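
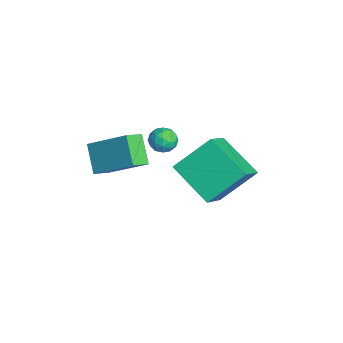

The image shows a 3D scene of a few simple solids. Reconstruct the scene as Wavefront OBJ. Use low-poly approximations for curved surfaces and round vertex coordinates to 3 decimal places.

v -2.033 -3.526 2.15
v -1.587 -4.239 2.592
v -3.072 -3.567 3.131
v -2.626 -4.28 3.573
v -0.994 -2.16 3.307
v -0.548 -2.873 3.749
v -2.033 -2.201 4.288
v -1.587 -2.914 4.73
v -2.167 -1.044 3.308
v -1.871 -0.774 3.795
v -2.129 -1.946 3.785
v -1.833 -1.676 4.272
v -2.438 -1.541 4.157
v -2.462 -0.984 3.863
v -1.538 -1.736 3.717
v -1.562 -1.179 3.423
v -1.482 -1.202 4.048
v -2.038 -1.081 4.32
v -1.962 -1.639 3.26
v -2.518 -1.518 3.532
v -2.022 -0.83 3.51
v -1.978 -1.89 4.07
v -2.334 -1.811 4.003
v -2.159 -1.652 4.289
v -2.37 -0.953 3.55
v -2.195 -0.795 3.836
v -2.529 -1.245 4.049
v -1.805 -1.925 3.744
v -1.63 -1.767 4.03
v -1.841 -1.068 3.291
v -1.666 -0.909 3.577
v -1.471 -1.475 3.531
v -1.619 -0.923 3.945
v -1.597 -1.453 4.225
v -1.424 -1.488 3.899
v -1.438 -1.161 3.726
v -1.946 -0.852 4.105
v -1.924 -1.382 4.385
v -2.28 -1.303 4.318
v -2.294 -0.975 4.144
v -1.718 -1.103 4.253
v -2.076 -1.338 3.195
v -2.054 -1.868 3.475
v -1.706 -1.745 3.436
v -1.72 -1.417 3.262
v -2.403 -1.267 3.355
v -2.381 -1.797 3.635
v -2.562 -1.559 3.854
v -2.576 -1.232 3.681
v -2.282 -1.617 3.327
v -2.642 -0.265 1.431
v -1.278 -1.142 2.685
v -2.806 1.313 2.713
v -1.442 0.436 3.967
v -1.038 0.744 0.393
v 0.326 -0.133 1.647
v -1.202 2.322 1.675
v 0.162 1.445 2.929
f 2 4 1
f 5 2 1
f 1 4 3
f 3 5 1
f 2 8 4
f 6 2 5
f 6 8 2
f 4 8 3
f 7 5 3
f 3 8 7
f 7 6 5
f 8 6 7
f 9 46 25
f 46 20 49
f 25 49 14
f 46 49 25
f 9 25 21
f 25 14 26
f 21 26 10
f 25 26 21
f 9 21 30
f 21 10 31
f 30 31 16
f 21 31 30
f 9 30 42
f 30 16 45
f 42 45 19
f 30 45 42
f 9 42 46
f 42 19 50
f 46 50 20
f 42 50 46
f 10 26 37
f 26 14 40
f 37 40 18
f 26 40 37
f 14 49 27
f 49 20 48
f 27 48 13
f 49 48 27
f 20 50 47
f 50 19 43
f 47 43 11
f 50 43 47
f 19 45 44
f 45 16 32
f 44 32 15
f 45 32 44
f 16 31 36
f 31 10 33
f 36 33 17
f 31 33 36
f 12 38 24
f 38 18 39
f 24 39 13
f 38 39 24
f 12 24 22
f 24 13 23
f 22 23 11
f 24 23 22
f 12 22 29
f 22 11 28
f 29 28 15
f 22 28 29
f 12 29 34
f 29 15 35
f 34 35 17
f 29 35 34
f 12 34 38
f 34 17 41
f 38 41 18
f 34 41 38
f 13 39 27
f 39 18 40
f 27 40 14
f 39 40 27
f 11 23 47
f 23 13 48
f 47 48 20
f 23 48 47
f 15 28 44
f 28 11 43
f 44 43 19
f 28 43 44
f 17 35 36
f 35 15 32
f 36 32 16
f 35 32 36
f 18 41 37
f 41 17 33
f 37 33 10
f 41 33 37
f 52 54 51
f 55 52 51
f 51 54 53
f 53 55 51
f 52 58 54
f 56 52 55
f 56 58 52
f 54 58 53
f 57 55 53
f 53 58 57
f 57 56 55
f 58 56 57



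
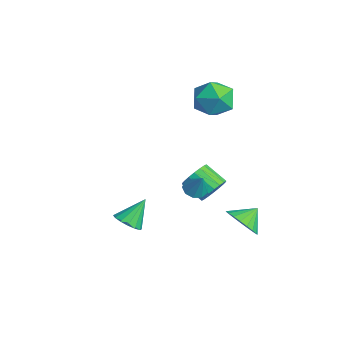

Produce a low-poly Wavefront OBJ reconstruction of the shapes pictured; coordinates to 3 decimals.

v 1.108 2.611 -1.457
v 1.518 2.708 -0.824
v 0.641 2.125 -0.169
v 0.232 2.029 -0.803
v 1.326 2.986 -0.833
v 0.449 2.403 -0.178
v 1.091 3.19 -0.966
v 0.214 2.608 -0.311
v 0.86 3.28 -1.195
v -0.017 2.697 -0.541
v 0.678 3.237 -1.477
v -0.199 2.655 -0.822
v 0.581 3.07 -1.755
v -0.296 2.488 -1.1
v 0.589 2.813 -1.974
v -0.288 2.23 -1.319
v 0.699 2.515 -2.091
v -0.178 1.932 -1.436
v 0.891 2.237 -2.082
v 0.014 1.654 -1.427
v 1.126 2.032 -1.949
v 0.249 1.45 -1.294
v 1.357 1.943 -1.719
v 0.48 1.36 -1.065
v 1.539 1.985 -1.438
v 0.662 1.403 -0.783
v 1.636 2.152 -1.16
v 0.759 1.57 -0.505
v 1.628 2.41 -0.941
v 0.751 1.827 -0.286
v 3.156 -2.125 -0.813
v 3.517 -2.552 -0.393
v 2.944 -1.235 0.273
v 3.764 -2.326 -0.531
v 3.848 -2.045 -0.744
v 3.746 -1.786 -0.976
v 3.487 -1.617 -1.164
v 3.139 -1.585 -1.259
v 2.795 -1.697 -1.234
v 2.548 -1.923 -1.096
v 2.464 -2.204 -0.883
v 2.565 -2.463 -0.651
v 2.825 -2.632 -0.463
v 3.173 -2.665 -0.368
v 1.917 1.399 -0.437
v 2.383 1.126 -0.649
v 2.463 1.541 0.577
v 2.41 1.516 -0.719
v 2.207 1.851 -0.656
v 1.868 1.974 -0.491
v 1.552 1.829 -0.301
v 1.407 1.482 -0.174
v 1.5 1.096 -0.17
v 1.789 0.852 -0.291
v 2.137 0.864 -0.48
v 3.125 3.075 -2.297
v 3.953 3.416 -2.504
v 2.935 3.905 -1.683
v 3.734 3.568 -2.778
v 3.409 3.635 -2.968
v 3.035 3.605 -3.043
v 2.677 3.483 -2.989
v 2.396 3.291 -2.814
v 2.241 3.061 -2.551
v 2.238 2.833 -2.243
v 2.39 2.647 -1.945
v 2.668 2.536 -1.707
v 3.025 2.517 -1.572
v 3.399 2.595 -1.561
v 3.726 2.755 -1.678
v 3.949 2.971 -1.902
v 4.03 3.205 -2.194
v -1.283 4.454 3.268
v -0.732 4.215 2.341
v -2.348 3.045 2.999
v -1.797 2.806 2.072
v -1.307 2.681 3.053
v -0.649 3.551 3.22
v -2.431 3.709 2.12
v -1.773 4.579 2.287
v -1.442 3.754 1.632
v -0.747 3.119 2.209
v -2.333 4.141 3.131
v -1.638 3.506 3.708
f 2 1 5
f 2 5 3
f 3 5 6
f 3 6 4
f 5 1 7
f 5 7 6
f 6 7 8
f 6 8 4
f 7 1 9
f 7 9 8
f 8 9 10
f 8 10 4
f 9 1 11
f 9 11 10
f 10 11 12
f 10 12 4
f 11 1 13
f 11 13 12
f 12 13 14
f 12 14 4
f 13 1 15
f 13 15 14
f 14 15 16
f 14 16 4
f 15 1 17
f 15 17 16
f 16 17 18
f 16 18 4
f 17 1 19
f 17 19 18
f 18 19 20
f 18 20 4
f 19 1 21
f 19 21 20
f 20 21 22
f 20 22 4
f 21 1 23
f 21 23 22
f 22 23 24
f 22 24 4
f 23 1 25
f 23 25 24
f 24 25 26
f 24 26 4
f 25 1 27
f 25 27 26
f 26 27 28
f 26 28 4
f 27 1 29
f 27 29 28
f 28 29 30
f 28 30 4
f 29 1 2
f 29 2 30
f 30 2 3
f 30 3 4
f 32 31 34
f 32 34 33
f 34 31 35
f 34 35 33
f 35 31 36
f 35 36 33
f 36 31 37
f 36 37 33
f 37 31 38
f 37 38 33
f 38 31 39
f 38 39 33
f 39 31 40
f 39 40 33
f 40 31 41
f 40 41 33
f 41 31 42
f 41 42 33
f 42 31 43
f 42 43 33
f 43 31 44
f 43 44 33
f 44 31 32
f 44 32 33
f 46 45 48
f 46 48 47
f 48 45 49
f 48 49 47
f 49 45 50
f 49 50 47
f 50 45 51
f 50 51 47
f 51 45 52
f 51 52 47
f 52 45 53
f 52 53 47
f 53 45 54
f 53 54 47
f 54 45 55
f 54 55 47
f 55 45 46
f 55 46 47
f 57 56 59
f 57 59 58
f 59 56 60
f 59 60 58
f 60 56 61
f 60 61 58
f 61 56 62
f 61 62 58
f 62 56 63
f 62 63 58
f 63 56 64
f 63 64 58
f 64 56 65
f 64 65 58
f 65 56 66
f 65 66 58
f 66 56 67
f 66 67 58
f 67 56 68
f 67 68 58
f 68 56 69
f 68 69 58
f 69 56 70
f 69 70 58
f 70 56 71
f 70 71 58
f 71 56 72
f 71 72 58
f 72 56 57
f 72 57 58
f 73 84 78
f 73 78 74
f 73 74 80
f 73 80 83
f 73 83 84
f 74 78 82
f 78 84 77
f 84 83 75
f 83 80 79
f 80 74 81
f 76 82 77
f 76 77 75
f 76 75 79
f 76 79 81
f 76 81 82
f 77 82 78
f 75 77 84
f 79 75 83
f 81 79 80
f 82 81 74



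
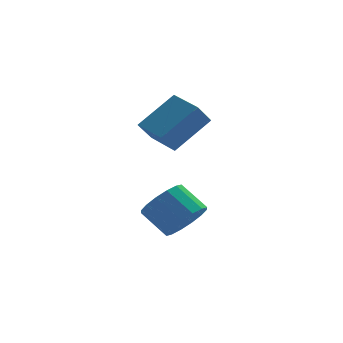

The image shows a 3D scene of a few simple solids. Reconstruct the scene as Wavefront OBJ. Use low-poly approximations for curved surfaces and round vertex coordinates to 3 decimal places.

v -2.444 1.136 0.063
v -3.02 0.672 0.931
v -3.161 2.446 0.287
v -3.738 1.982 1.154
v -0.982 1.718 1.346
v -1.559 1.254 2.213
v -1.7 3.028 1.569
v -2.276 2.564 2.437
v -2.198 -0.305 -3.036
v -1.373 0.182 -2.685
v -2.217 0.971 -1.794
v -3.042 0.485 -2.144
v -1.537 0.47 -3.096
v -2.382 1.26 -2.204
v -1.878 0.55 -3.491
v -2.723 1.34 -2.599
v -2.305 0.402 -3.763
v -3.15 1.191 -2.872
v -2.703 0.064 -3.841
v -3.548 0.853 -2.95
v -2.966 -0.373 -3.703
v -3.811 0.417 -2.812
v -3.023 -0.791 -3.386
v -3.867 -0.002 -2.495
v -2.858 -1.08 -2.976
v -3.703 -0.29 -2.084
v -2.517 -1.16 -2.581
v -3.362 -0.37 -1.689
v -2.09 -1.011 -2.308
v -2.935 -0.222 -1.417
v -1.692 -0.673 -2.23
v -2.537 0.116 -1.339
v -1.429 -0.237 -2.368
v -2.274 0.553 -1.477
f 2 4 1
f 5 2 1
f 1 4 3
f 3 5 1
f 2 8 4
f 6 2 5
f 6 8 2
f 4 8 3
f 7 5 3
f 3 8 7
f 7 6 5
f 8 6 7
f 10 9 13
f 10 13 11
f 11 13 14
f 11 14 12
f 13 9 15
f 13 15 14
f 14 15 16
f 14 16 12
f 15 9 17
f 15 17 16
f 16 17 18
f 16 18 12
f 17 9 19
f 17 19 18
f 18 19 20
f 18 20 12
f 19 9 21
f 19 21 20
f 20 21 22
f 20 22 12
f 21 9 23
f 21 23 22
f 22 23 24
f 22 24 12
f 23 9 25
f 23 25 24
f 24 25 26
f 24 26 12
f 25 9 27
f 25 27 26
f 26 27 28
f 26 28 12
f 27 9 29
f 27 29 28
f 28 29 30
f 28 30 12
f 29 9 31
f 29 31 30
f 30 31 32
f 30 32 12
f 31 9 33
f 31 33 32
f 32 33 34
f 32 34 12
f 33 9 10
f 33 10 34
f 34 10 11
f 34 11 12



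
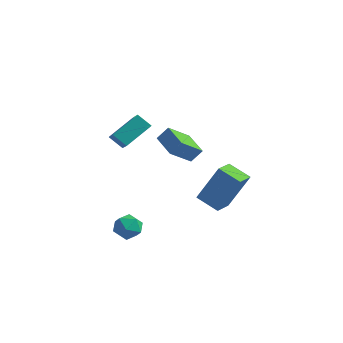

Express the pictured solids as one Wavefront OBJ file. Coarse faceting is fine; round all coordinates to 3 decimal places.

v -0.419 1.996 0.226
v -0.922 0.909 1.178
v -1.581 2.78 0.506
v -2.085 1.694 1.458
v -0.015 2.366 0.862
v -0.519 1.28 1.814
v -1.178 3.151 1.142
v -1.681 2.064 2.094
v -0.053 -3.528 -1.52
v 0.372 -3.855 -0.986
v -1.052 -3.705 -0.834
v -0.627 -4.032 -0.3
v -0.563 -3.289 -0.433
v 0.054 -3.18 -0.856
v -0.734 -4.38 -0.964
v -0.117 -4.271 -1.387
v -0.049 -4.382 -0.642
v 0.057 -3.708 -0.313
v -0.737 -3.852 -1.507
v -0.631 -3.178 -1.178
v -2.96 -1.087 2.708
v -2.119 -2.091 3.627
v -2.403 0.145 3.545
v -1.562 -0.86 4.464
v -2.278 -1.02 2.156
v -1.437 -2.025 3.075
v -1.721 0.211 2.993
v -0.88 -0.793 3.912
v 1.584 -1.048 0.109
v 2.405 -0.523 1.969
v 1.533 0.035 -0.174
v 2.355 0.56 1.686
v 2.705 -1.12 -0.366
v 3.527 -0.595 1.494
v 2.655 -0.037 -0.649
v 3.476 0.488 1.211
f 2 4 1
f 5 2 1
f 1 4 3
f 3 5 1
f 2 8 4
f 6 2 5
f 6 8 2
f 4 8 3
f 7 5 3
f 3 8 7
f 7 6 5
f 8 6 7
f 9 20 14
f 9 14 10
f 9 10 16
f 9 16 19
f 9 19 20
f 10 14 18
f 14 20 13
f 20 19 11
f 19 16 15
f 16 10 17
f 12 18 13
f 12 13 11
f 12 11 15
f 12 15 17
f 12 17 18
f 13 18 14
f 11 13 20
f 15 11 19
f 17 15 16
f 18 17 10
f 22 24 21
f 25 22 21
f 21 24 23
f 23 25 21
f 22 28 24
f 26 22 25
f 26 28 22
f 24 28 23
f 27 25 23
f 23 28 27
f 27 26 25
f 28 26 27
f 30 32 29
f 33 30 29
f 29 32 31
f 31 33 29
f 30 36 32
f 34 30 33
f 34 36 30
f 32 36 31
f 35 33 31
f 31 36 35
f 35 34 33
f 36 34 35



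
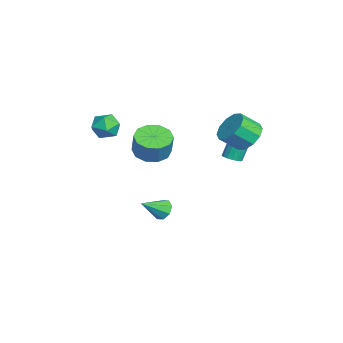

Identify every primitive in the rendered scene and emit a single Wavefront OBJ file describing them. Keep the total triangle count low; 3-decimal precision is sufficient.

v -4.124 -3.217 2.362
v -3.745 -2.819 3.08
v -2.795 -3.501 1.82
v -2.416 -3.103 2.538
v -2.853 -3.889 2.635
v -3.674 -3.713 2.97
v -2.866 -2.607 1.93
v -3.687 -2.431 2.265
v -2.968 -2.442 2.814
v -2.96 -3.234 3.249
v -3.58 -3.086 1.651
v -3.572 -3.878 2.086
v -3.323 -0.769 0.589
v -2.4 -0.47 0.187
v -1.874 -0.373 1.47
v -2.797 -0.671 1.871
v -2.755 0.063 0.292
v -2.229 0.16 1.575
v -3.327 0.278 0.511
v -2.801 0.376 1.794
v -3.897 0.094 0.759
v -3.371 0.191 2.042
v -4.248 -0.42 0.942
v -3.722 -0.323 2.225
v -4.246 -1.067 0.99
v -3.72 -0.97 2.273
v -3.891 -1.6 0.885
v -3.365 -1.503 2.168
v -3.319 -1.816 0.666
v -2.793 -1.718 1.949
v -2.749 -1.631 0.418
v -2.223 -1.534 1.701
v -2.398 -1.117 0.235
v -1.872 -1.02 1.518
v -1.105 4.173 2.636
v -0.115 4.308 2.598
v 0.056 3.302 3.466
v -0.935 3.167 3.504
v -0.339 4.663 3.052
v -0.168 3.657 3.921
v -0.856 4.83 3.347
v -0.685 3.824 4.216
v -1.468 4.746 3.371
v -1.297 3.74 4.239
v -1.941 4.443 3.113
v -1.77 3.437 3.982
v -2.096 4.038 2.674
v -1.925 3.032 3.542
v -1.872 3.683 2.219
v -1.701 2.677 3.088
v -1.355 3.516 1.924
v -1.184 2.51 2.793
v -0.743 3.6 1.901
v -0.572 2.594 2.769
v -0.27 3.903 2.158
v -0.099 2.897 3.027
v -2.903 -0.195 -3.727
v -2.697 -0.516 -4.314
v -2.297 -1.365 -2.873
v -2.325 -0.183 -4.121
v -2.291 0.143 -3.697
v -2.616 0.272 -3.291
v -3.109 0.126 -3.14
v -3.481 -0.207 -3.333
v -3.515 -0.534 -3.756
v -3.19 -0.662 -4.162
v -2.991 3.429 0.094
v -2.477 3.666 0.159
v -2.836 4.109 1.372
v -3.349 3.871 1.306
v -2.625 3.863 0.043
v -2.984 4.306 1.256
v -2.858 3.961 -0.061
v -3.217 4.404 1.151
v -3.121 3.936 -0.13
v -3.48 4.379 1.082
v -3.354 3.796 -0.148
v -3.713 4.238 1.065
v -3.503 3.571 -0.11
v -3.862 4.014 1.103
v -3.536 3.313 -0.026
v -3.895 3.756 1.187
v -3.443 3.082 0.086
v -3.802 3.525 1.299
v -3.247 2.931 0.199
v -3.606 3.373 1.412
v -2.992 2.893 0.289
v -3.351 3.336 1.501
v -2.737 2.978 0.333
v -3.096 3.421 1.546
v -2.539 3.166 0.323
v -2.898 3.609 1.536
v -2.446 3.415 0.26
v -2.805 3.857 1.473
f 1 12 6
f 1 6 2
f 1 2 8
f 1 8 11
f 1 11 12
f 2 6 10
f 6 12 5
f 12 11 3
f 11 8 7
f 8 2 9
f 4 10 5
f 4 5 3
f 4 3 7
f 4 7 9
f 4 9 10
f 5 10 6
f 3 5 12
f 7 3 11
f 9 7 8
f 10 9 2
f 14 13 17
f 14 17 15
f 15 17 18
f 15 18 16
f 17 13 19
f 17 19 18
f 18 19 20
f 18 20 16
f 19 13 21
f 19 21 20
f 20 21 22
f 20 22 16
f 21 13 23
f 21 23 22
f 22 23 24
f 22 24 16
f 23 13 25
f 23 25 24
f 24 25 26
f 24 26 16
f 25 13 27
f 25 27 26
f 26 27 28
f 26 28 16
f 27 13 29
f 27 29 28
f 28 29 30
f 28 30 16
f 29 13 31
f 29 31 30
f 30 31 32
f 30 32 16
f 31 13 33
f 31 33 32
f 32 33 34
f 32 34 16
f 33 13 14
f 33 14 34
f 34 14 15
f 34 15 16
f 36 35 39
f 36 39 37
f 37 39 40
f 37 40 38
f 39 35 41
f 39 41 40
f 40 41 42
f 40 42 38
f 41 35 43
f 41 43 42
f 42 43 44
f 42 44 38
f 43 35 45
f 43 45 44
f 44 45 46
f 44 46 38
f 45 35 47
f 45 47 46
f 46 47 48
f 46 48 38
f 47 35 49
f 47 49 48
f 48 49 50
f 48 50 38
f 49 35 51
f 49 51 50
f 50 51 52
f 50 52 38
f 51 35 53
f 51 53 52
f 52 53 54
f 52 54 38
f 53 35 55
f 53 55 54
f 54 55 56
f 54 56 38
f 55 35 36
f 55 36 56
f 56 36 37
f 56 37 38
f 58 57 60
f 58 60 59
f 60 57 61
f 60 61 59
f 61 57 62
f 61 62 59
f 62 57 63
f 62 63 59
f 63 57 64
f 63 64 59
f 64 57 65
f 64 65 59
f 65 57 66
f 65 66 59
f 66 57 58
f 66 58 59
f 68 67 71
f 68 71 69
f 69 71 72
f 69 72 70
f 71 67 73
f 71 73 72
f 72 73 74
f 72 74 70
f 73 67 75
f 73 75 74
f 74 75 76
f 74 76 70
f 75 67 77
f 75 77 76
f 76 77 78
f 76 78 70
f 77 67 79
f 77 79 78
f 78 79 80
f 78 80 70
f 79 67 81
f 79 81 80
f 80 81 82
f 80 82 70
f 81 67 83
f 81 83 82
f 82 83 84
f 82 84 70
f 83 67 85
f 83 85 84
f 84 85 86
f 84 86 70
f 85 67 87
f 85 87 86
f 86 87 88
f 86 88 70
f 87 67 89
f 87 89 88
f 88 89 90
f 88 90 70
f 89 67 91
f 89 91 90
f 90 91 92
f 90 92 70
f 91 67 93
f 91 93 92
f 92 93 94
f 92 94 70
f 93 67 68
f 93 68 94
f 94 68 69
f 94 69 70



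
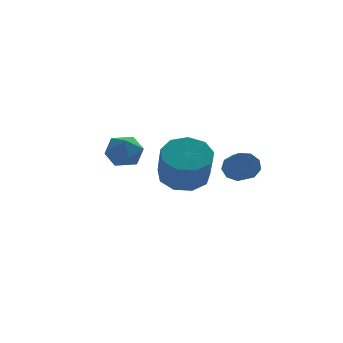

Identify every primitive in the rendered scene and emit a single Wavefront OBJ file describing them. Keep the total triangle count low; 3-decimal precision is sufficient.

v 3.589 -2.185 3.334
v 3.909 -2.37 2.887
v 3.911 -3.46 3.339
v 3.591 -3.275 3.786
v 4.145 -2.248 3.181
v 4.147 -3.338 3.633
v 4.121 -2.096 3.547
v 4.123 -3.186 3.999
v 3.848 -1.986 3.813
v 3.85 -3.076 4.265
v 3.454 -1.969 3.855
v 3.455 -3.059 4.307
v 3.123 -2.053 3.653
v 3.125 -3.143 4.105
v 3.01 -2.199 3.302
v 3.012 -3.289 3.754
v 3.168 -2.338 2.966
v 3.17 -3.428 3.417
v 3.523 -2.406 2.802
v 3.525 -3.496 3.254
v 2.221 1.435 1.783
v 2.928 1.957 2.143
v 2.926 1.068 3.437
v 2.219 0.545 3.077
v 2.354 2.21 2.316
v 2.352 1.32 3.61
v 1.718 2.099 2.239
v 1.717 1.21 3.533
v 1.318 1.678 1.949
v 1.316 0.789 3.243
v 1.34 1.143 1.581
v 1.338 0.253 2.875
v 1.774 0.744 1.308
v 1.772 -0.145 2.602
v 2.417 0.669 1.257
v 2.416 -0.221 2.551
v 2.969 0.952 1.452
v 2.967 0.062 2.746
v 3.17 1.461 1.802
v 3.169 0.571 3.096
v -0.543 -1.038 4.462
v -0.207 -0.575 3.982
v -0.073 -1.985 3.878
v 0.263 -1.522 3.398
v 0.491 -1.553 4.108
v 0.2 -0.968 4.469
v -0.48 -1.592 3.391
v -0.771 -1.007 3.752
v -0.168 -0.918 3.32
v 0.432 -0.893 3.764
v -0.712 -1.667 4.096
v -0.112 -1.642 4.54
f 2 1 5
f 2 5 3
f 3 5 6
f 3 6 4
f 5 1 7
f 5 7 6
f 6 7 8
f 6 8 4
f 7 1 9
f 7 9 8
f 8 9 10
f 8 10 4
f 9 1 11
f 9 11 10
f 10 11 12
f 10 12 4
f 11 1 13
f 11 13 12
f 12 13 14
f 12 14 4
f 13 1 15
f 13 15 14
f 14 15 16
f 14 16 4
f 15 1 17
f 15 17 16
f 16 17 18
f 16 18 4
f 17 1 19
f 17 19 18
f 18 19 20
f 18 20 4
f 19 1 2
f 19 2 20
f 20 2 3
f 20 3 4
f 22 21 25
f 22 25 23
f 23 25 26
f 23 26 24
f 25 21 27
f 25 27 26
f 26 27 28
f 26 28 24
f 27 21 29
f 27 29 28
f 28 29 30
f 28 30 24
f 29 21 31
f 29 31 30
f 30 31 32
f 30 32 24
f 31 21 33
f 31 33 32
f 32 33 34
f 32 34 24
f 33 21 35
f 33 35 34
f 34 35 36
f 34 36 24
f 35 21 37
f 35 37 36
f 36 37 38
f 36 38 24
f 37 21 39
f 37 39 38
f 38 39 40
f 38 40 24
f 39 21 22
f 39 22 40
f 40 22 23
f 40 23 24
f 41 52 46
f 41 46 42
f 41 42 48
f 41 48 51
f 41 51 52
f 42 46 50
f 46 52 45
f 52 51 43
f 51 48 47
f 48 42 49
f 44 50 45
f 44 45 43
f 44 43 47
f 44 47 49
f 44 49 50
f 45 50 46
f 43 45 52
f 47 43 51
f 49 47 48
f 50 49 42



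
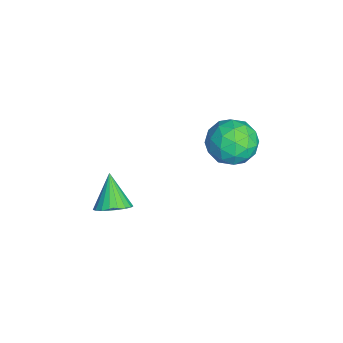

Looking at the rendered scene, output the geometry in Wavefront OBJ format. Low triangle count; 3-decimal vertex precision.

v 2.13 -1.459 -1.837
v 2.604 -0.931 -1.37
v 1.01 -1.581 -0.563
v 2.389 -0.707 -1.538
v 2.128 -0.613 -1.758
v 1.868 -0.665 -1.991
v 1.653 -0.855 -2.198
v 1.521 -1.149 -2.342
v 1.494 -1.497 -2.399
v 1.576 -1.838 -2.359
v 1.755 -2.114 -2.229
v 1.998 -2.277 -2.03
v 2.264 -2.298 -1.799
v 2.507 -2.174 -1.573
v 2.684 -1.927 -1.394
v 2.766 -1.599 -1.291
v 2.738 -1.246 -1.282
v 0.237 4.727 0.638
v 1.001 4.088 -0.048
v -0.421 3.072 1.448
v 0.343 2.433 0.762
v 0.77 3.138 1.647
v 1.177 4.161 1.146
v -0.597 2.999 0.254
v -0.19 4.022 -0.247
v 0.485 3.02 -0.285
v 1.33 3.106 0.576
v -0.75 4.054 0.824
v 0.095 4.14 1.685
v 0.677 4.553 0.224
v -0.097 2.607 1.176
v 0.155 3.022 1.696
v 0.603 2.646 1.293
v 0.78 4.596 0.925
v 1.229 4.22 0.522
v 1.094 3.662 1.519
v -0.649 2.94 0.878
v -0.2 2.564 0.475
v -0.023 4.514 0.107
v 0.425 4.138 -0.296
v -0.514 3.498 -0.119
v 0.823 3.549 -0.319
v 0.436 2.577 0.158
v -0.116 2.909 -0.141
v 0.123 3.511 -0.436
v 1.319 3.6 0.187
v 0.933 2.627 0.664
v 1.184 3.041 1.183
v 1.423 3.643 0.889
v 1.016 2.972 0.048
v -0.353 4.533 0.736
v -0.739 3.56 1.213
v -0.843 3.517 0.511
v -0.604 4.119 0.217
v 0.144 4.583 1.242
v -0.243 3.611 1.719
v 0.457 3.649 1.836
v 0.696 4.251 1.541
v -0.436 4.188 1.352
f 2 1 4
f 2 4 3
f 4 1 5
f 4 5 3
f 5 1 6
f 5 6 3
f 6 1 7
f 6 7 3
f 7 1 8
f 7 8 3
f 8 1 9
f 8 9 3
f 9 1 10
f 9 10 3
f 10 1 11
f 10 11 3
f 11 1 12
f 11 12 3
f 12 1 13
f 12 13 3
f 13 1 14
f 13 14 3
f 14 1 15
f 14 15 3
f 15 1 16
f 15 16 3
f 16 1 17
f 16 17 3
f 17 1 2
f 17 2 3
f 18 55 34
f 55 29 58
f 34 58 23
f 55 58 34
f 18 34 30
f 34 23 35
f 30 35 19
f 34 35 30
f 18 30 39
f 30 19 40
f 39 40 25
f 30 40 39
f 18 39 51
f 39 25 54
f 51 54 28
f 39 54 51
f 18 51 55
f 51 28 59
f 55 59 29
f 51 59 55
f 19 35 46
f 35 23 49
f 46 49 27
f 35 49 46
f 23 58 36
f 58 29 57
f 36 57 22
f 58 57 36
f 29 59 56
f 59 28 52
f 56 52 20
f 59 52 56
f 28 54 53
f 54 25 41
f 53 41 24
f 54 41 53
f 25 40 45
f 40 19 42
f 45 42 26
f 40 42 45
f 21 47 33
f 47 27 48
f 33 48 22
f 47 48 33
f 21 33 31
f 33 22 32
f 31 32 20
f 33 32 31
f 21 31 38
f 31 20 37
f 38 37 24
f 31 37 38
f 21 38 43
f 38 24 44
f 43 44 26
f 38 44 43
f 21 43 47
f 43 26 50
f 47 50 27
f 43 50 47
f 22 48 36
f 48 27 49
f 36 49 23
f 48 49 36
f 20 32 56
f 32 22 57
f 56 57 29
f 32 57 56
f 24 37 53
f 37 20 52
f 53 52 28
f 37 52 53
f 26 44 45
f 44 24 41
f 45 41 25
f 44 41 45
f 27 50 46
f 50 26 42
f 46 42 19
f 50 42 46



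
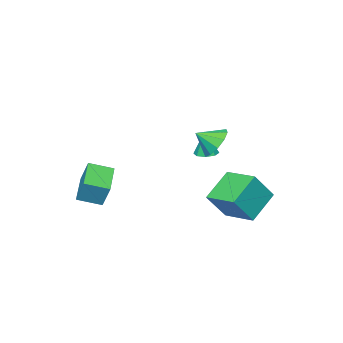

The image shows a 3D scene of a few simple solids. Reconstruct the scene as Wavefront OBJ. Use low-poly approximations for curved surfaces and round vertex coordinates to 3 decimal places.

v 3.157 -3.825 -1.267
v 3.215 -3.259 -0.087
v 2.333 -2.986 -1.628
v 2.391 -2.421 -0.448
v 4.469 -2.779 -1.832
v 4.527 -2.214 -0.652
v 3.645 -1.941 -2.193
v 3.703 -1.375 -1.013
v -2.587 1.141 -2.357
v -1.553 0.883 -0.944
v -2.502 2.871 -2.103
v -1.468 2.612 -0.69
v -1.072 1.228 -3.45
v -0.038 0.969 -2.037
v -0.987 2.957 -3.196
v 0.047 2.699 -1.783
v 1.439 2.844 2.359
v 2.007 2.754 1.679
v 2.061 2.216 2.961
v 2.163 3.191 1.974
v 2.043 3.496 2.416
v 1.692 3.552 2.836
v 1.245 3.337 3.074
v 0.872 2.935 3.038
v 0.715 2.498 2.743
v 0.836 2.193 2.302
v 1.186 2.137 1.881
v 1.634 2.351 1.644
v -2.407 -1.162 -0.588
v -2.027 -1.624 -0.629
v -2.353 -1.238 0.788
v -1.81 -1.219 -0.615
v -1.944 -0.78 -0.585
v -2.349 -0.565 -0.557
v -2.788 -0.699 -0.548
v -3.004 -1.104 -0.562
v -2.87 -1.543 -0.591
v -2.466 -1.758 -0.619
f 2 4 1
f 5 2 1
f 1 4 3
f 3 5 1
f 2 8 4
f 6 2 5
f 6 8 2
f 4 8 3
f 7 5 3
f 3 8 7
f 7 6 5
f 8 6 7
f 10 12 9
f 13 10 9
f 9 12 11
f 11 13 9
f 10 16 12
f 14 10 13
f 14 16 10
f 12 16 11
f 15 13 11
f 11 16 15
f 15 14 13
f 16 14 15
f 18 17 20
f 18 20 19
f 20 17 21
f 20 21 19
f 21 17 22
f 21 22 19
f 22 17 23
f 22 23 19
f 23 17 24
f 23 24 19
f 24 17 25
f 24 25 19
f 25 17 26
f 25 26 19
f 26 17 27
f 26 27 19
f 27 17 28
f 27 28 19
f 28 17 18
f 28 18 19
f 30 29 32
f 30 32 31
f 32 29 33
f 32 33 31
f 33 29 34
f 33 34 31
f 34 29 35
f 34 35 31
f 35 29 36
f 35 36 31
f 36 29 37
f 36 37 31
f 37 29 38
f 37 38 31
f 38 29 30
f 38 30 31



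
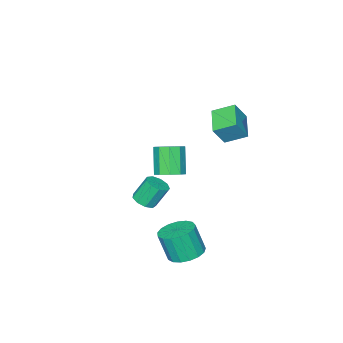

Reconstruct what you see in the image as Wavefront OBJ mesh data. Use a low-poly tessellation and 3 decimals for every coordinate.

v 3.089 3.402 -4.182
v 3.652 4.18 -3.988
v 3.835 3.656 -2.423
v 3.271 2.878 -2.618
v 3.218 4.328 -3.887
v 3.401 3.804 -2.323
v 2.755 4.263 -3.855
v 2.938 3.739 -2.29
v 2.368 4.002 -3.897
v 2.551 3.477 -2.333
v 2.146 3.603 -4.005
v 2.329 3.078 -2.44
v 2.14 3.158 -4.153
v 2.323 2.634 -2.589
v 2.351 2.769 -4.308
v 2.534 2.245 -2.744
v 2.732 2.525 -4.434
v 2.915 2.001 -2.87
v 3.194 2.482 -4.503
v 3.377 1.958 -2.938
v 3.632 2.65 -4.498
v 3.815 2.126 -2.933
v 3.945 2.99 -4.42
v 4.128 2.466 -2.856
v 4.062 3.425 -4.289
v 4.245 2.901 -2.724
v 3.957 3.854 -4.132
v 4.14 3.33 -2.568
v -1.642 1.504 0.668
v -2.695 0.441 1.175
v -2.332 2.461 1.238
v -3.385 1.397 1.746
v -0.935 1.343 1.794
v -1.988 0.279 2.302
v -1.625 2.299 2.365
v -2.678 1.236 2.872
v 1.05 -1.553 -3.918
v 1.574 -1.857 -3.567
v 0.994 -1.431 -2.331
v 0.47 -1.127 -2.682
v 1.687 -1.404 -3.67
v 1.107 -0.977 -2.434
v 1.503 -1.02 -3.889
v 0.923 -0.594 -2.653
v 1.106 -0.886 -4.122
v 0.526 -0.46 -2.886
v 0.683 -1.064 -4.259
v 0.103 -0.638 -3.023
v 0.432 -1.471 -4.236
v -0.148 -1.045 -3.001
v 0.47 -1.916 -4.065
v -0.11 -1.49 -2.829
v 0.779 -2.192 -3.825
v 0.199 -1.766 -2.589
v 1.215 -2.168 -3.628
v 0.635 -1.742 -2.392
v -1.93 -2.607 -3.945
v -1.247 -3.107 -3.868
v -1.947 -3.833 -2.378
v -2.63 -3.333 -2.455
v -1.16 -2.607 -3.584
v -1.861 -3.333 -2.093
v -1.434 -2.107 -3.469
v -2.135 -2.834 -1.978
v -1.94 -1.841 -3.577
v -2.64 -2.567 -2.086
v -2.441 -1.933 -3.857
v -3.141 -2.66 -2.367
v -2.703 -2.341 -4.179
v -3.403 -3.067 -2.688
v -2.603 -2.873 -4.391
v -3.303 -3.599 -2.901
v -2.188 -3.28 -4.395
v -2.889 -4.007 -2.904
v -1.653 -3.373 -4.188
v -2.353 -4.099 -2.698
f 2 1 5
f 2 5 3
f 3 5 6
f 3 6 4
f 5 1 7
f 5 7 6
f 6 7 8
f 6 8 4
f 7 1 9
f 7 9 8
f 8 9 10
f 8 10 4
f 9 1 11
f 9 11 10
f 10 11 12
f 10 12 4
f 11 1 13
f 11 13 12
f 12 13 14
f 12 14 4
f 13 1 15
f 13 15 14
f 14 15 16
f 14 16 4
f 15 1 17
f 15 17 16
f 16 17 18
f 16 18 4
f 17 1 19
f 17 19 18
f 18 19 20
f 18 20 4
f 19 1 21
f 19 21 20
f 20 21 22
f 20 22 4
f 21 1 23
f 21 23 22
f 22 23 24
f 22 24 4
f 23 1 25
f 23 25 24
f 24 25 26
f 24 26 4
f 25 1 27
f 25 27 26
f 26 27 28
f 26 28 4
f 27 1 2
f 27 2 28
f 28 2 3
f 28 3 4
f 30 32 29
f 33 30 29
f 29 32 31
f 31 33 29
f 30 36 32
f 34 30 33
f 34 36 30
f 32 36 31
f 35 33 31
f 31 36 35
f 35 34 33
f 36 34 35
f 38 37 41
f 38 41 39
f 39 41 42
f 39 42 40
f 41 37 43
f 41 43 42
f 42 43 44
f 42 44 40
f 43 37 45
f 43 45 44
f 44 45 46
f 44 46 40
f 45 37 47
f 45 47 46
f 46 47 48
f 46 48 40
f 47 37 49
f 47 49 48
f 48 49 50
f 48 50 40
f 49 37 51
f 49 51 50
f 50 51 52
f 50 52 40
f 51 37 53
f 51 53 52
f 52 53 54
f 52 54 40
f 53 37 55
f 53 55 54
f 54 55 56
f 54 56 40
f 55 37 38
f 55 38 56
f 56 38 39
f 56 39 40
f 58 57 61
f 58 61 59
f 59 61 62
f 59 62 60
f 61 57 63
f 61 63 62
f 62 63 64
f 62 64 60
f 63 57 65
f 63 65 64
f 64 65 66
f 64 66 60
f 65 57 67
f 65 67 66
f 66 67 68
f 66 68 60
f 67 57 69
f 67 69 68
f 68 69 70
f 68 70 60
f 69 57 71
f 69 71 70
f 70 71 72
f 70 72 60
f 71 57 73
f 71 73 72
f 72 73 74
f 72 74 60
f 73 57 75
f 73 75 74
f 74 75 76
f 74 76 60
f 75 57 58
f 75 58 76
f 76 58 59
f 76 59 60



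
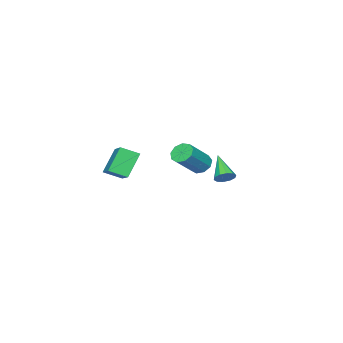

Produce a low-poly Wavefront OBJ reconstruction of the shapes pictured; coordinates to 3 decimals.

v -0.168 3.75 1.138
v 0.34 3.752 1.511
v -1.032 2.67 2.322
v 0.112 4.05 1.617
v -0.223 4.233 1.539
v -0.537 4.232 1.309
v -0.71 4.046 1.014
v -0.676 3.748 0.766
v -0.448 3.45 0.66
v -0.113 3.267 0.738
v 0.2 3.268 0.968
v 0.374 3.454 1.263
v -2.515 -4.237 0.342
v -1.855 -5.146 0.844
v -1.161 -2.778 1.205
v -0.501 -3.686 1.707
v -1.459 -4.314 -1.187
v -0.799 -5.222 -0.685
v -0.105 -2.854 -0.324
v 0.555 -3.763 0.178
v -3.058 0.102 0.465
v -2.57 0.138 -0.117
v -0.994 -0.066 1.194
v -1.482 -0.102 1.775
v -2.662 0.615 0.068
v -1.086 0.411 1.379
v -2.939 0.852 0.438
v -1.363 0.648 1.749
v -3.272 0.738 0.821
v -1.696 0.535 2.132
v -3.505 0.327 1.037
v -1.929 0.123 2.348
v -3.529 -0.19 0.985
v -1.953 -0.394 2.296
v -3.332 -0.57 0.69
v -1.756 -0.774 2.001
v -3.007 -0.636 0.289
v -1.431 -0.84 1.6
v -2.706 -0.356 -0.029
v -1.13 -0.56 1.281
f 2 1 4
f 2 4 3
f 4 1 5
f 4 5 3
f 5 1 6
f 5 6 3
f 6 1 7
f 6 7 3
f 7 1 8
f 7 8 3
f 8 1 9
f 8 9 3
f 9 1 10
f 9 10 3
f 10 1 11
f 10 11 3
f 11 1 12
f 11 12 3
f 12 1 2
f 12 2 3
f 14 16 13
f 17 14 13
f 13 16 15
f 15 17 13
f 14 20 16
f 18 14 17
f 18 20 14
f 16 20 15
f 19 17 15
f 15 20 19
f 19 18 17
f 20 18 19
f 22 21 25
f 22 25 23
f 23 25 26
f 23 26 24
f 25 21 27
f 25 27 26
f 26 27 28
f 26 28 24
f 27 21 29
f 27 29 28
f 28 29 30
f 28 30 24
f 29 21 31
f 29 31 30
f 30 31 32
f 30 32 24
f 31 21 33
f 31 33 32
f 32 33 34
f 32 34 24
f 33 21 35
f 33 35 34
f 34 35 36
f 34 36 24
f 35 21 37
f 35 37 36
f 36 37 38
f 36 38 24
f 37 21 39
f 37 39 38
f 38 39 40
f 38 40 24
f 39 21 22
f 39 22 40
f 40 22 23
f 40 23 24



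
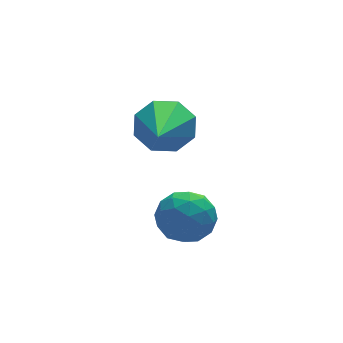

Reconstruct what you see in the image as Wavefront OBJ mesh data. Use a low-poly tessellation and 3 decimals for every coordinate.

v 0.522 -1.645 -3.02
v 1.102 -1.831 -2.734
v 0.158 -2.669 -2.946
v 0.738 -2.855 -2.66
v 0.31 -2.457 -2.326
v 0.535 -1.825 -2.371
v 0.725 -2.675 -3.309
v 0.95 -2.043 -3.354
v 1.227 -2.468 -2.912
v 0.971 -2.333 -2.305
v 0.289 -2.167 -3.375
v 0.033 -2.032 -2.768
v 0.844 -1.648 -2.883
v 0.416 -2.852 -2.797
v 0.164 -2.618 -2.6
v 0.505 -2.727 -2.432
v 0.511 -1.645 -2.67
v 0.852 -1.754 -2.502
v 0.386 -2.122 -2.262
v 0.408 -2.746 -3.178
v 0.749 -2.855 -3.01
v 0.755 -1.773 -3.248
v 1.096 -1.882 -3.08
v 0.874 -2.378 -3.418
v 1.259 -2.132 -2.82
v 1.045 -2.733 -2.777
v 1.037 -2.628 -3.158
v 1.169 -2.256 -3.185
v 1.108 -2.053 -2.463
v 0.894 -2.654 -2.42
v 0.643 -2.42 -2.223
v 0.775 -2.049 -2.25
v 1.182 -2.427 -2.568
v 0.366 -1.846 -3.26
v 0.152 -2.447 -3.217
v 0.485 -2.451 -3.43
v 0.617 -2.08 -3.457
v 0.215 -1.767 -2.903
v 0.001 -2.368 -2.86
v 0.091 -2.244 -2.495
v 0.223 -1.872 -2.522
v 0.078 -2.073 -3.112
v 0.744 -0.752 -1.113
v 1.368 -0.9 -0.887
v -0.044 -2.468 -0.067
v 1.109 -0.585 -0.565
v 0.637 -0.367 -0.563
v 0.227 -0.374 -0.884
v 0.121 -0.603 -1.34
v 0.379 -0.919 -1.662
v 0.852 -1.137 -1.664
v 1.262 -1.129 -1.343
f 1 38 17
f 38 12 41
f 17 41 6
f 38 41 17
f 1 17 13
f 17 6 18
f 13 18 2
f 17 18 13
f 1 13 22
f 13 2 23
f 22 23 8
f 13 23 22
f 1 22 34
f 22 8 37
f 34 37 11
f 22 37 34
f 1 34 38
f 34 11 42
f 38 42 12
f 34 42 38
f 2 18 29
f 18 6 32
f 29 32 10
f 18 32 29
f 6 41 19
f 41 12 40
f 19 40 5
f 41 40 19
f 12 42 39
f 42 11 35
f 39 35 3
f 42 35 39
f 11 37 36
f 37 8 24
f 36 24 7
f 37 24 36
f 8 23 28
f 23 2 25
f 28 25 9
f 23 25 28
f 4 30 16
f 30 10 31
f 16 31 5
f 30 31 16
f 4 16 14
f 16 5 15
f 14 15 3
f 16 15 14
f 4 14 21
f 14 3 20
f 21 20 7
f 14 20 21
f 4 21 26
f 21 7 27
f 26 27 9
f 21 27 26
f 4 26 30
f 26 9 33
f 30 33 10
f 26 33 30
f 5 31 19
f 31 10 32
f 19 32 6
f 31 32 19
f 3 15 39
f 15 5 40
f 39 40 12
f 15 40 39
f 7 20 36
f 20 3 35
f 36 35 11
f 20 35 36
f 9 27 28
f 27 7 24
f 28 24 8
f 27 24 28
f 10 33 29
f 33 9 25
f 29 25 2
f 33 25 29
f 44 43 46
f 44 46 45
f 46 43 47
f 46 47 45
f 47 43 48
f 47 48 45
f 48 43 49
f 48 49 45
f 49 43 50
f 49 50 45
f 50 43 51
f 50 51 45
f 51 43 52
f 51 52 45
f 52 43 44
f 52 44 45



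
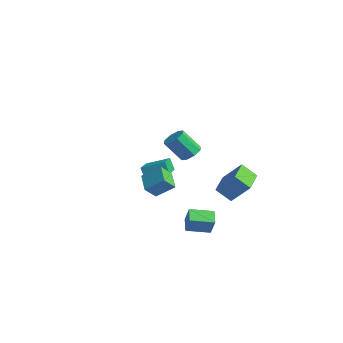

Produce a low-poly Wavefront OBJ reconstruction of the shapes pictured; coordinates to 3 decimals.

v -4.153 1.96 -2.027
v -4.551 1.901 -1.188
v -3.27 3.106 -1.526
v -3.668 3.046 -0.688
v -2.692 0.574 -1.432
v -3.09 0.514 -0.594
v -1.809 1.719 -0.932
v -2.207 1.66 -0.093
v 0.562 -1.115 0.134
v 0.56 -1.876 0.887
v 1.334 -0.303 0.957
v 1.332 -1.064 1.71
v 1.668 -1.636 -0.39
v 1.666 -2.397 0.363
v 2.44 -0.824 0.433
v 2.438 -1.585 1.186
v 2.608 -0.284 -2.276
v 3.128 -0.354 -1.197
v 3.301 0.988 -2.527
v 3.822 0.917 -1.449
v 3.398 -0.797 -2.691
v 3.919 -0.868 -1.613
v 4.092 0.474 -2.943
v 4.612 0.404 -1.864
v 3.639 1.124 0.152
v 4.544 1.793 1.386
v 2.445 2.519 0.272
v 3.35 3.188 1.506
v 4.29 1.752 -0.666
v 5.195 2.421 0.568
v 3.096 3.147 -0.546
v 4.001 3.816 0.688
v 2.437 0.278 2.832
v 3.096 0.044 3
v 2.483 -0.752 4.296
v 1.823 -0.518 4.128
v 2.976 0.526 3.24
v 2.363 -0.271 4.535
v 2.54 0.862 3.24
v 1.927 0.066 4.536
v 2.043 0.857 3.001
v 1.43 0.061 4.297
v 1.777 0.512 2.664
v 1.164 -0.284 3.96
v 1.897 0.031 2.425
v 1.284 -0.766 3.72
v 2.333 -0.306 2.424
v 1.72 -1.102 3.72
v 2.83 -0.301 2.663
v 2.217 -1.097 3.959
f 2 4 1
f 5 2 1
f 1 4 3
f 3 5 1
f 2 8 4
f 6 2 5
f 6 8 2
f 4 8 3
f 7 5 3
f 3 8 7
f 7 6 5
f 8 6 7
f 10 12 9
f 13 10 9
f 9 12 11
f 11 13 9
f 10 16 12
f 14 10 13
f 14 16 10
f 12 16 11
f 15 13 11
f 11 16 15
f 15 14 13
f 16 14 15
f 18 20 17
f 21 18 17
f 17 20 19
f 19 21 17
f 18 24 20
f 22 18 21
f 22 24 18
f 20 24 19
f 23 21 19
f 19 24 23
f 23 22 21
f 24 22 23
f 26 28 25
f 29 26 25
f 25 28 27
f 27 29 25
f 26 32 28
f 30 26 29
f 30 32 26
f 28 32 27
f 31 29 27
f 27 32 31
f 31 30 29
f 32 30 31
f 34 33 37
f 34 37 35
f 35 37 38
f 35 38 36
f 37 33 39
f 37 39 38
f 38 39 40
f 38 40 36
f 39 33 41
f 39 41 40
f 40 41 42
f 40 42 36
f 41 33 43
f 41 43 42
f 42 43 44
f 42 44 36
f 43 33 45
f 43 45 44
f 44 45 46
f 44 46 36
f 45 33 47
f 45 47 46
f 46 47 48
f 46 48 36
f 47 33 49
f 47 49 48
f 48 49 50
f 48 50 36
f 49 33 34
f 49 34 50
f 50 34 35
f 50 35 36



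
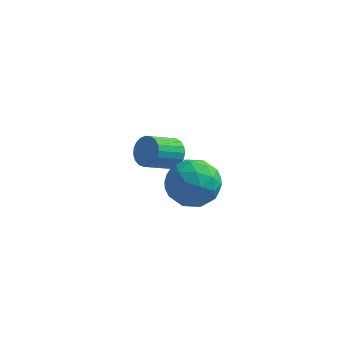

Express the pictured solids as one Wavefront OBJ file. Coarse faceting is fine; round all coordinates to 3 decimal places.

v 1.447 -0.9 0.882
v 2.477 -1.293 0.467
v 0.623 -2.547 0.393
v 1.653 -2.94 -0.022
v 1.504 -2.788 1.136
v 2.013 -1.77 1.439
v 1.087 -2.07 -0.579
v 1.596 -1.052 -0.276
v 2.254 -2.015 -0.436
v 2.512 -2.459 0.624
v 0.588 -1.381 0.236
v 0.846 -1.825 1.296
v 2.035 -0.952 0.718
v 1.065 -2.888 0.142
v 0.978 -2.799 0.823
v 1.583 -3.03 0.579
v 1.762 -1.233 1.289
v 2.367 -1.463 1.045
v 1.795 -2.342 1.438
v 0.733 -2.377 -0.185
v 1.338 -2.607 -0.429
v 1.517 -0.81 0.281
v 2.122 -1.041 0.037
v 1.305 -1.498 -0.578
v 2.509 -1.607 -0.057
v 2.024 -2.575 -0.345
v 1.692 -2.064 -0.672
v 1.991 -1.466 -0.494
v 2.661 -1.868 0.566
v 2.176 -2.836 0.278
v 2.088 -2.747 0.959
v 2.388 -2.149 1.137
v 2.53 -2.293 0.035
v 0.924 -1.004 0.582
v 0.439 -1.972 0.294
v 0.712 -1.691 -0.277
v 1.012 -1.093 -0.099
v 1.076 -1.265 1.205
v 0.591 -2.233 0.917
v 1.109 -2.374 1.354
v 1.408 -1.776 1.532
v 0.57 -1.547 0.825
v -0.698 2.996 -2.036
v -0.073 2.72 -1.679
v -0.898 1.749 -0.987
v -1.522 2.024 -1.344
v -0.171 2.947 -1.476
v -0.996 1.976 -0.784
v -0.36 3.183 -1.37
v -1.185 2.212 -0.678
v -0.607 3.387 -1.379
v -1.432 2.416 -0.687
v -0.87 3.523 -1.502
v -1.695 2.551 -0.81
v -1.103 3.567 -1.717
v -1.928 2.596 -1.025
v -1.266 3.513 -1.987
v -2.091 2.542 -1.295
v -1.33 3.369 -2.266
v -2.155 2.398 -1.574
v -1.286 3.161 -2.505
v -2.111 2.19 -1.813
v -1.139 2.924 -2.663
v -1.964 1.953 -1.971
v -0.917 2.7 -2.712
v -1.741 1.728 -2.02
v -0.656 2.526 -2.645
v -1.481 1.555 -1.953
v -0.402 2.434 -2.472
v -1.227 1.463 -1.78
v -0.2 2.439 -2.224
v -1.025 1.468 -1.532
v -0.084 2.54 -1.944
v -0.909 1.569 -1.252
f 1 38 17
f 38 12 41
f 17 41 6
f 38 41 17
f 1 17 13
f 17 6 18
f 13 18 2
f 17 18 13
f 1 13 22
f 13 2 23
f 22 23 8
f 13 23 22
f 1 22 34
f 22 8 37
f 34 37 11
f 22 37 34
f 1 34 38
f 34 11 42
f 38 42 12
f 34 42 38
f 2 18 29
f 18 6 32
f 29 32 10
f 18 32 29
f 6 41 19
f 41 12 40
f 19 40 5
f 41 40 19
f 12 42 39
f 42 11 35
f 39 35 3
f 42 35 39
f 11 37 36
f 37 8 24
f 36 24 7
f 37 24 36
f 8 23 28
f 23 2 25
f 28 25 9
f 23 25 28
f 4 30 16
f 30 10 31
f 16 31 5
f 30 31 16
f 4 16 14
f 16 5 15
f 14 15 3
f 16 15 14
f 4 14 21
f 14 3 20
f 21 20 7
f 14 20 21
f 4 21 26
f 21 7 27
f 26 27 9
f 21 27 26
f 4 26 30
f 26 9 33
f 30 33 10
f 26 33 30
f 5 31 19
f 31 10 32
f 19 32 6
f 31 32 19
f 3 15 39
f 15 5 40
f 39 40 12
f 15 40 39
f 7 20 36
f 20 3 35
f 36 35 11
f 20 35 36
f 9 27 28
f 27 7 24
f 28 24 8
f 27 24 28
f 10 33 29
f 33 9 25
f 29 25 2
f 33 25 29
f 44 43 47
f 44 47 45
f 45 47 48
f 45 48 46
f 47 43 49
f 47 49 48
f 48 49 50
f 48 50 46
f 49 43 51
f 49 51 50
f 50 51 52
f 50 52 46
f 51 43 53
f 51 53 52
f 52 53 54
f 52 54 46
f 53 43 55
f 53 55 54
f 54 55 56
f 54 56 46
f 55 43 57
f 55 57 56
f 56 57 58
f 56 58 46
f 57 43 59
f 57 59 58
f 58 59 60
f 58 60 46
f 59 43 61
f 59 61 60
f 60 61 62
f 60 62 46
f 61 43 63
f 61 63 62
f 62 63 64
f 62 64 46
f 63 43 65
f 63 65 64
f 64 65 66
f 64 66 46
f 65 43 67
f 65 67 66
f 66 67 68
f 66 68 46
f 67 43 69
f 67 69 68
f 68 69 70
f 68 70 46
f 69 43 71
f 69 71 70
f 70 71 72
f 70 72 46
f 71 43 73
f 71 73 72
f 72 73 74
f 72 74 46
f 73 43 44
f 73 44 74
f 74 44 45
f 74 45 46



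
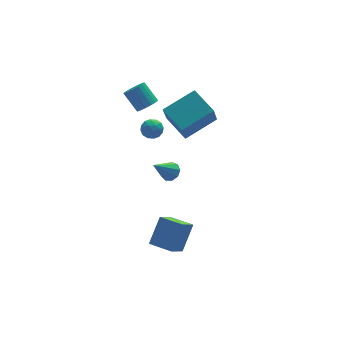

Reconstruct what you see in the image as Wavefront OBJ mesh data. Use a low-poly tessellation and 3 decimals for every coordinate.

v 1.509 2.421 3.18
v 2.032 2.243 3.576
v 1.593 3.14 4.557
v 1.071 3.319 4.16
v 2.141 2.458 3.428
v 1.703 3.355 4.409
v 2.141 2.666 3.238
v 1.702 3.564 4.219
v 2.031 2.833 3.037
v 1.593 3.73 4.018
v 1.832 2.928 2.86
v 1.394 3.825 3.841
v 1.576 2.935 2.739
v 1.138 3.833 3.72
v 1.309 2.854 2.694
v 0.871 3.751 3.675
v 1.077 2.698 2.733
v 0.639 3.595 3.714
v 0.919 2.494 2.849
v 0.481 3.391 3.83
v 0.863 2.277 3.023
v 0.425 3.175 4.004
v 0.919 2.086 3.223
v 0.481 2.983 4.204
v 1.077 1.952 3.416
v 0.639 2.85 4.397
v 1.31 1.9 3.568
v 0.872 2.797 4.549
v 1.577 1.937 3.652
v 1.139 2.835 4.633
v 1.832 2.059 3.656
v 1.394 2.956 4.637
v 3.194 3.282 -4.035
v 3.648 2.91 -3.731
v 2.006 2.918 -2.705
v 3.677 3.337 -3.588
v 3.481 3.738 -3.654
v 3.15 3.926 -3.898
v 2.841 3.812 -4.206
v 2.697 3.45 -4.434
v 2.785 3.009 -4.475
v 3.066 2.696 -4.31
v 3.406 2.657 -4.016
v 0.05 -3.107 -3.663
v -0.872 -3.829 -2.632
v 0.963 -2.376 -2.335
v 0.041 -3.098 -1.304
v 0.899 -4.182 -3.656
v -0.023 -4.904 -2.625
v 1.812 -3.451 -2.328
v 0.89 -4.173 -1.297
v 0.35 0.241 3.666
v 1.007 0.305 3.602
v 0.453 -0.825 3.658
v 1.11 -0.761 3.594
v 0.814 -0.588 4.161
v 0.75 0.071 4.166
v 0.71 -0.591 3.094
v 0.646 0.068 3.099
v 1.229 -0.209 3.248
v 1.293 -0.208 3.908
v 0.167 -0.312 3.352
v 0.231 -0.311 4.012
v 0.669 0.367 3.634
v 0.791 -0.887 3.626
v 0.617 -0.785 3.959
v 1.002 -0.748 3.921
v 0.519 0.229 3.966
v 0.904 0.267 3.928
v 0.791 -0.258 4.257
v 0.556 -0.787 3.332
v 0.941 -0.749 3.294
v 0.458 0.228 3.339
v 0.843 0.265 3.301
v 0.669 -0.262 3.003
v 1.186 0.102 3.389
v 1.246 -0.525 3.385
v 1.011 -0.425 3.091
v 0.974 -0.037 3.094
v 1.224 0.103 3.777
v 1.284 -0.524 3.772
v 1.11 -0.422 4.105
v 1.073 -0.035 4.108
v 1.354 -0.199 3.569
v 0.176 0.004 3.488
v 0.236 -0.623 3.483
v 0.387 -0.485 3.152
v 0.35 -0.098 3.155
v 0.214 0.005 3.875
v 0.274 -0.622 3.871
v 0.486 -0.483 4.166
v 0.449 -0.095 4.169
v 0.106 -0.321 3.691
v 4.353 -0.144 3.904
v 3.877 1.421 4.554
v 2.382 -0.404 3.086
v 1.906 1.161 3.735
v 4.914 0.699 2.285
v 4.438 2.264 2.934
v 2.943 0.439 1.466
v 2.467 2.004 2.116
f 2 1 5
f 2 5 3
f 3 5 6
f 3 6 4
f 5 1 7
f 5 7 6
f 6 7 8
f 6 8 4
f 7 1 9
f 7 9 8
f 8 9 10
f 8 10 4
f 9 1 11
f 9 11 10
f 10 11 12
f 10 12 4
f 11 1 13
f 11 13 12
f 12 13 14
f 12 14 4
f 13 1 15
f 13 15 14
f 14 15 16
f 14 16 4
f 15 1 17
f 15 17 16
f 16 17 18
f 16 18 4
f 17 1 19
f 17 19 18
f 18 19 20
f 18 20 4
f 19 1 21
f 19 21 20
f 20 21 22
f 20 22 4
f 21 1 23
f 21 23 22
f 22 23 24
f 22 24 4
f 23 1 25
f 23 25 24
f 24 25 26
f 24 26 4
f 25 1 27
f 25 27 26
f 26 27 28
f 26 28 4
f 27 1 29
f 27 29 28
f 28 29 30
f 28 30 4
f 29 1 31
f 29 31 30
f 30 31 32
f 30 32 4
f 31 1 2
f 31 2 32
f 32 2 3
f 32 3 4
f 34 33 36
f 34 36 35
f 36 33 37
f 36 37 35
f 37 33 38
f 37 38 35
f 38 33 39
f 38 39 35
f 39 33 40
f 39 40 35
f 40 33 41
f 40 41 35
f 41 33 42
f 41 42 35
f 42 33 43
f 42 43 35
f 43 33 34
f 43 34 35
f 45 47 44
f 48 45 44
f 44 47 46
f 46 48 44
f 45 51 47
f 49 45 48
f 49 51 45
f 47 51 46
f 50 48 46
f 46 51 50
f 50 49 48
f 51 49 50
f 52 89 68
f 89 63 92
f 68 92 57
f 89 92 68
f 52 68 64
f 68 57 69
f 64 69 53
f 68 69 64
f 52 64 73
f 64 53 74
f 73 74 59
f 64 74 73
f 52 73 85
f 73 59 88
f 85 88 62
f 73 88 85
f 52 85 89
f 85 62 93
f 89 93 63
f 85 93 89
f 53 69 80
f 69 57 83
f 80 83 61
f 69 83 80
f 57 92 70
f 92 63 91
f 70 91 56
f 92 91 70
f 63 93 90
f 93 62 86
f 90 86 54
f 93 86 90
f 62 88 87
f 88 59 75
f 87 75 58
f 88 75 87
f 59 74 79
f 74 53 76
f 79 76 60
f 74 76 79
f 55 81 67
f 81 61 82
f 67 82 56
f 81 82 67
f 55 67 65
f 67 56 66
f 65 66 54
f 67 66 65
f 55 65 72
f 65 54 71
f 72 71 58
f 65 71 72
f 55 72 77
f 72 58 78
f 77 78 60
f 72 78 77
f 55 77 81
f 77 60 84
f 81 84 61
f 77 84 81
f 56 82 70
f 82 61 83
f 70 83 57
f 82 83 70
f 54 66 90
f 66 56 91
f 90 91 63
f 66 91 90
f 58 71 87
f 71 54 86
f 87 86 62
f 71 86 87
f 60 78 79
f 78 58 75
f 79 75 59
f 78 75 79
f 61 84 80
f 84 60 76
f 80 76 53
f 84 76 80
f 95 97 94
f 98 95 94
f 94 97 96
f 96 98 94
f 95 101 97
f 99 95 98
f 99 101 95
f 97 101 96
f 100 98 96
f 96 101 100
f 100 99 98
f 101 99 100



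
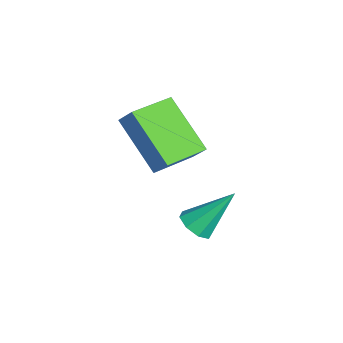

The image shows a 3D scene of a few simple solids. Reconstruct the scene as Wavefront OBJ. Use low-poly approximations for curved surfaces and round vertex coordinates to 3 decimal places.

v -0.833 -2.058 -0.728
v -0.358 -1.737 -1.013
v -0.827 -0.882 0.608
v -0.801 -1.578 -1.15
v -1.262 -1.701 -1.041
v -1.472 -2.033 -0.748
v -1.307 -2.379 -0.443
v -0.865 -2.538 -0.306
v -0.403 -2.415 -0.415
v -0.193 -2.083 -0.708
v -2.294 -4.132 3.216
v -1.884 -3.787 3.837
v -3.193 -2.827 3.085
v -2.782 -2.482 3.705
v -0.878 -3.298 1.815
v -0.467 -2.953 2.435
v -1.776 -1.993 1.683
v -1.366 -1.648 2.304
f 2 1 4
f 2 4 3
f 4 1 5
f 4 5 3
f 5 1 6
f 5 6 3
f 6 1 7
f 6 7 3
f 7 1 8
f 7 8 3
f 8 1 9
f 8 9 3
f 9 1 10
f 9 10 3
f 10 1 2
f 10 2 3
f 12 14 11
f 15 12 11
f 11 14 13
f 13 15 11
f 12 18 14
f 16 12 15
f 16 18 12
f 14 18 13
f 17 15 13
f 13 18 17
f 17 16 15
f 18 16 17



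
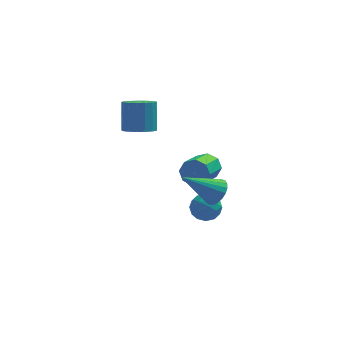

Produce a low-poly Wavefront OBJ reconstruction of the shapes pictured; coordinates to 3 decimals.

v 1.379 0.233 -1.311
v 1.859 -0.067 -0.703
v 0.961 -1.013 -1.597
v 1.441 -1.313 -0.989
v 0.774 -0.855 -0.803
v 1.032 -0.085 -0.627
v 1.788 -0.995 -1.673
v 2.046 -0.225 -1.497
v 2.112 -0.826 -0.927
v 1.485 -0.739 -0.389
v 1.335 -0.341 -1.911
v 0.708 -0.254 -1.373
v 1.655 0.192 -0.982
v 1.165 -1.272 -1.318
v 0.772 -1.003 -1.209
v 1.054 -1.179 -0.851
v 1.169 0.182 -0.937
v 1.451 0.005 -0.58
v 0.814 -0.457 -0.638
v 1.369 -1.085 -1.72
v 1.651 -1.262 -1.363
v 1.766 0.099 -1.449
v 2.048 -0.077 -1.091
v 2.006 -0.623 -1.662
v 2.086 -0.431 -0.756
v 1.841 -1.162 -0.924
v 2.045 -0.976 -1.327
v 2.196 -0.523 -1.223
v 1.718 -0.38 -0.44
v 1.472 -1.111 -0.608
v 1.08 -0.842 -0.499
v 1.232 -0.39 -0.395
v 1.866 -0.826 -0.572
v 1.348 0.031 -1.692
v 1.102 -0.7 -1.86
v 1.588 -0.69 -1.905
v 1.74 -0.238 -1.801
v 0.979 0.082 -1.376
v 0.734 -0.649 -1.544
v 0.624 -0.557 -1.077
v 0.775 -0.104 -0.973
v 0.954 -0.254 -1.728
v 1.731 -2.315 1.359
v 2.157 -2.018 1.94
v 0.089 -2.545 2.681
v 2.019 -1.752 1.815
v 1.832 -1.584 1.611
v 1.626 -1.542 1.364
v 1.439 -1.634 1.115
v 1.302 -1.844 0.909
v 1.24 -2.135 0.781
v 1.262 -2.457 0.752
v 1.365 -2.755 0.829
v 1.532 -2.977 0.997
v 1.733 -3.084 1.228
v 1.933 -3.059 1.481
v 2.099 -2.904 1.714
v 2.201 -2.648 1.885
v 2.221 -2.335 1.965
v -1.566 2.443 2.381
v -0.875 2.874 2.104
v -0.823 3.727 3.562
v -1.514 3.297 3.839
v -1.192 3.105 1.98
v -1.139 3.959 3.437
v -1.594 3.185 1.948
v -1.542 4.039 3.405
v -1.99 3.095 2.015
v -1.938 3.949 3.472
v -2.289 2.856 2.166
v -2.237 3.71 3.623
v -2.423 2.522 2.366
v -2.37 3.376 3.824
v -2.36 2.17 2.57
v -2.307 3.024 4.027
v -2.115 1.881 2.731
v -2.062 2.734 4.188
v -1.745 1.72 2.811
v -1.692 2.574 4.269
v -1.333 1.725 2.793
v -1.281 2.579 4.251
v -0.976 1.895 2.681
v -0.923 2.748 4.139
v -0.753 2.19 2.5
v -0.7 3.044 3.958
v -0.717 2.543 2.292
v -0.664 3.397 3.749
v 1.875 4.484 -2.031
v 2.449 4.48 -1.459
v 1.718 2.952 -0.737
v 1.145 2.956 -1.309
v 1.946 4.8 -1.289
v 1.216 3.273 -0.567
v 1.402 4.935 -1.553
v 0.672 3.408 -0.832
v 1.135 4.806 -2.097
v 0.405 3.279 -1.376
v 1.302 4.488 -2.603
v 0.571 2.96 -1.881
v 1.804 4.167 -2.773
v 1.074 2.64 -2.051
v 2.348 4.032 -2.508
v 1.618 2.505 -1.787
v 2.615 4.161 -1.964
v 1.885 2.634 -1.243
f 1 38 17
f 38 12 41
f 17 41 6
f 38 41 17
f 1 17 13
f 17 6 18
f 13 18 2
f 17 18 13
f 1 13 22
f 13 2 23
f 22 23 8
f 13 23 22
f 1 22 34
f 22 8 37
f 34 37 11
f 22 37 34
f 1 34 38
f 34 11 42
f 38 42 12
f 34 42 38
f 2 18 29
f 18 6 32
f 29 32 10
f 18 32 29
f 6 41 19
f 41 12 40
f 19 40 5
f 41 40 19
f 12 42 39
f 42 11 35
f 39 35 3
f 42 35 39
f 11 37 36
f 37 8 24
f 36 24 7
f 37 24 36
f 8 23 28
f 23 2 25
f 28 25 9
f 23 25 28
f 4 30 16
f 30 10 31
f 16 31 5
f 30 31 16
f 4 16 14
f 16 5 15
f 14 15 3
f 16 15 14
f 4 14 21
f 14 3 20
f 21 20 7
f 14 20 21
f 4 21 26
f 21 7 27
f 26 27 9
f 21 27 26
f 4 26 30
f 26 9 33
f 30 33 10
f 26 33 30
f 5 31 19
f 31 10 32
f 19 32 6
f 31 32 19
f 3 15 39
f 15 5 40
f 39 40 12
f 15 40 39
f 7 20 36
f 20 3 35
f 36 35 11
f 20 35 36
f 9 27 28
f 27 7 24
f 28 24 8
f 27 24 28
f 10 33 29
f 33 9 25
f 29 25 2
f 33 25 29
f 44 43 46
f 44 46 45
f 46 43 47
f 46 47 45
f 47 43 48
f 47 48 45
f 48 43 49
f 48 49 45
f 49 43 50
f 49 50 45
f 50 43 51
f 50 51 45
f 51 43 52
f 51 52 45
f 52 43 53
f 52 53 45
f 53 43 54
f 53 54 45
f 54 43 55
f 54 55 45
f 55 43 56
f 55 56 45
f 56 43 57
f 56 57 45
f 57 43 58
f 57 58 45
f 58 43 59
f 58 59 45
f 59 43 44
f 59 44 45
f 61 60 64
f 61 64 62
f 62 64 65
f 62 65 63
f 64 60 66
f 64 66 65
f 65 66 67
f 65 67 63
f 66 60 68
f 66 68 67
f 67 68 69
f 67 69 63
f 68 60 70
f 68 70 69
f 69 70 71
f 69 71 63
f 70 60 72
f 70 72 71
f 71 72 73
f 71 73 63
f 72 60 74
f 72 74 73
f 73 74 75
f 73 75 63
f 74 60 76
f 74 76 75
f 75 76 77
f 75 77 63
f 76 60 78
f 76 78 77
f 77 78 79
f 77 79 63
f 78 60 80
f 78 80 79
f 79 80 81
f 79 81 63
f 80 60 82
f 80 82 81
f 81 82 83
f 81 83 63
f 82 60 84
f 82 84 83
f 83 84 85
f 83 85 63
f 84 60 86
f 84 86 85
f 85 86 87
f 85 87 63
f 86 60 61
f 86 61 87
f 87 61 62
f 87 62 63
f 89 88 92
f 89 92 90
f 90 92 93
f 90 93 91
f 92 88 94
f 92 94 93
f 93 94 95
f 93 95 91
f 94 88 96
f 94 96 95
f 95 96 97
f 95 97 91
f 96 88 98
f 96 98 97
f 97 98 99
f 97 99 91
f 98 88 100
f 98 100 99
f 99 100 101
f 99 101 91
f 100 88 102
f 100 102 101
f 101 102 103
f 101 103 91
f 102 88 104
f 102 104 103
f 103 104 105
f 103 105 91
f 104 88 89
f 104 89 105
f 105 89 90
f 105 90 91



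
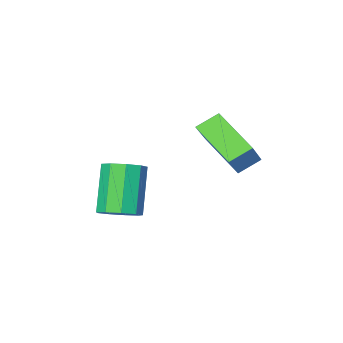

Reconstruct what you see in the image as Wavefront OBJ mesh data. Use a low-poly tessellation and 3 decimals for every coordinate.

v 3.57 1.03 0.375
v 4.142 1.241 0.718
v 3.523 0.46 2.229
v 2.95 0.25 1.885
v 3.8 1.574 0.75
v 3.181 0.793 2.261
v 3.35 1.653 0.607
v 2.731 0.873 2.117
v 3.003 1.441 0.354
v 2.384 0.66 1.865
v 2.921 1.037 0.112
v 2.301 0.256 1.622
v 3.143 0.629 -0.008
v 2.523 -0.152 1.503
v 3.564 0.41 0.051
v 2.944 -0.371 1.562
v 3.988 0.481 0.262
v 3.368 -0.3 1.773
v 4.217 0.809 0.525
v 3.597 0.028 2.036
v -0.509 0.575 2.826
v 0.326 1.35 3.891
v -0.751 2.044 1.945
v 0.085 2.82 3.01
v 0.215 0.42 2.37
v 1.051 1.196 3.435
v -0.026 1.89 1.489
v 0.809 2.665 2.554
f 2 1 5
f 2 5 3
f 3 5 6
f 3 6 4
f 5 1 7
f 5 7 6
f 6 7 8
f 6 8 4
f 7 1 9
f 7 9 8
f 8 9 10
f 8 10 4
f 9 1 11
f 9 11 10
f 10 11 12
f 10 12 4
f 11 1 13
f 11 13 12
f 12 13 14
f 12 14 4
f 13 1 15
f 13 15 14
f 14 15 16
f 14 16 4
f 15 1 17
f 15 17 16
f 16 17 18
f 16 18 4
f 17 1 19
f 17 19 18
f 18 19 20
f 18 20 4
f 19 1 2
f 19 2 20
f 20 2 3
f 20 3 4
f 22 24 21
f 25 22 21
f 21 24 23
f 23 25 21
f 22 28 24
f 26 22 25
f 26 28 22
f 24 28 23
f 27 25 23
f 23 28 27
f 27 26 25
f 28 26 27



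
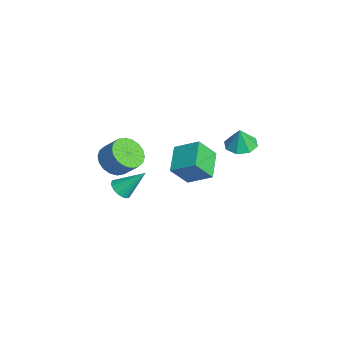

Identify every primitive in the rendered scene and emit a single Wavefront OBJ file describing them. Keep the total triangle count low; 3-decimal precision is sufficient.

v -2.803 -2.208 -4.534
v -2.082 -2.261 -4.634
v -2.517 -0.892 -3.166
v -2.167 -2.026 -4.842
v -2.378 -1.828 -4.989
v -2.673 -1.704 -5.046
v -2.994 -1.681 -5.001
v -3.277 -1.762 -4.864
v -3.467 -1.931 -4.661
v -3.525 -2.155 -4.434
v -3.44 -2.39 -4.226
v -3.229 -2.589 -4.079
v -2.933 -2.712 -4.022
v -2.612 -2.735 -4.067
v -2.329 -2.655 -4.204
v -2.14 -2.485 -4.406
v -1.871 1.296 -3.756
v -1.635 0.297 -2.489
v -3.485 1.801 -3.056
v -3.249 0.803 -1.79
v -1.131 2.517 -2.93
v -0.895 1.519 -1.664
v -2.745 3.023 -2.231
v -2.509 2.024 -0.964
v -0.322 3.844 0.153
v 0.532 4.132 0.03
v -0.098 3.716 1.407
v 0.091 4.654 0.162
v -0.592 4.702 0.289
v -1.117 4.247 0.336
v -1.176 3.556 0.277
v -0.735 3.033 0.144
v -0.052 2.985 0.018
v 0.473 3.44 -0.03
v 2.15 -3.215 1.527
v 2.901 -3.859 1.493
v 3.501 -3.209 2.418
v 2.75 -2.565 2.453
v 3.021 -3.553 1.2
v 3.621 -2.903 2.125
v 2.969 -3.179 0.972
v 3.569 -2.53 1.897
v 2.754 -2.813 0.854
v 3.354 -2.163 1.779
v 2.42 -2.526 0.869
v 3.02 -1.877 1.795
v 2.032 -2.376 1.015
v 2.632 -1.726 1.94
v 1.668 -2.392 1.262
v 2.268 -1.742 2.188
v 1.399 -2.571 1.562
v 1.999 -1.921 2.487
v 1.279 -2.877 1.855
v 1.879 -2.227 2.78
v 1.331 -3.25 2.083
v 1.931 -2.601 3.008
v 1.546 -3.617 2.201
v 2.146 -2.967 3.126
v 1.88 -3.903 2.185
v 2.48 -3.254 3.111
v 2.268 -4.054 2.04
v 2.868 -3.404 2.965
v 2.632 -4.038 1.792
v 3.232 -3.388 2.718
f 2 1 4
f 2 4 3
f 4 1 5
f 4 5 3
f 5 1 6
f 5 6 3
f 6 1 7
f 6 7 3
f 7 1 8
f 7 8 3
f 8 1 9
f 8 9 3
f 9 1 10
f 9 10 3
f 10 1 11
f 10 11 3
f 11 1 12
f 11 12 3
f 12 1 13
f 12 13 3
f 13 1 14
f 13 14 3
f 14 1 15
f 14 15 3
f 15 1 16
f 15 16 3
f 16 1 2
f 16 2 3
f 18 20 17
f 21 18 17
f 17 20 19
f 19 21 17
f 18 24 20
f 22 18 21
f 22 24 18
f 20 24 19
f 23 21 19
f 19 24 23
f 23 22 21
f 24 22 23
f 26 25 28
f 26 28 27
f 28 25 29
f 28 29 27
f 29 25 30
f 29 30 27
f 30 25 31
f 30 31 27
f 31 25 32
f 31 32 27
f 32 25 33
f 32 33 27
f 33 25 34
f 33 34 27
f 34 25 26
f 34 26 27
f 36 35 39
f 36 39 37
f 37 39 40
f 37 40 38
f 39 35 41
f 39 41 40
f 40 41 42
f 40 42 38
f 41 35 43
f 41 43 42
f 42 43 44
f 42 44 38
f 43 35 45
f 43 45 44
f 44 45 46
f 44 46 38
f 45 35 47
f 45 47 46
f 46 47 48
f 46 48 38
f 47 35 49
f 47 49 48
f 48 49 50
f 48 50 38
f 49 35 51
f 49 51 50
f 50 51 52
f 50 52 38
f 51 35 53
f 51 53 52
f 52 53 54
f 52 54 38
f 53 35 55
f 53 55 54
f 54 55 56
f 54 56 38
f 55 35 57
f 55 57 56
f 56 57 58
f 56 58 38
f 57 35 59
f 57 59 58
f 58 59 60
f 58 60 38
f 59 35 61
f 59 61 60
f 60 61 62
f 60 62 38
f 61 35 63
f 61 63 62
f 62 63 64
f 62 64 38
f 63 35 36
f 63 36 64
f 64 36 37
f 64 37 38



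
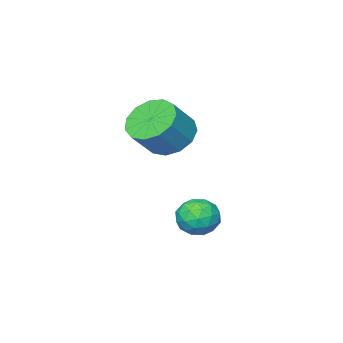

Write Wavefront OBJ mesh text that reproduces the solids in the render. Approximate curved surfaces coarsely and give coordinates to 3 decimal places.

v -2.883 4.164 -2.944
v -2.422 3.832 -2.241
v -2.938 2.828 -3.539
v -2.477 2.496 -2.836
v -3.326 2.787 -2.723
v -3.292 3.613 -2.355
v -2.068 3.047 -3.425
v -2.034 3.873 -3.057
v -1.918 3.142 -2.538
v -2.695 2.981 -2.104
v -2.665 3.679 -3.676
v -3.442 3.518 -3.242
v -2.648 4.115 -2.54
v -2.712 2.545 -3.24
v -3.211 2.716 -3.173
v -2.94 2.521 -2.76
v -3.159 3.986 -2.608
v -2.888 3.791 -2.194
v -3.419 3.177 -2.478
v -2.472 2.869 -3.586
v -2.201 2.674 -3.172
v -2.42 4.139 -3.02
v -2.149 3.944 -2.607
v -1.941 3.483 -3.302
v -2.08 3.514 -2.302
v -2.113 2.729 -2.651
v -1.873 3.053 -2.997
v -1.853 3.539 -2.781
v -2.537 3.42 -2.047
v -2.57 2.635 -2.396
v -3.068 2.806 -2.33
v -3.048 3.291 -2.114
v -2.241 3.014 -2.221
v -2.79 4.025 -3.384
v -2.823 3.24 -3.733
v -2.312 3.369 -3.666
v -2.292 3.854 -3.45
v -3.247 3.931 -3.129
v -3.28 3.146 -3.478
v -3.507 3.121 -2.999
v -3.487 3.607 -2.783
v -3.119 3.646 -3.559
v -3.122 1.342 0.534
v -2.42 1.826 -0.161
v -1.357 1.882 0.951
v -2.058 1.398 1.646
v -2.734 2.283 0.116
v -1.671 2.339 1.229
v -3.171 2.441 0.526
v -2.108 2.497 1.639
v -3.593 2.25 0.939
v -2.529 2.306 2.051
v -3.865 1.771 1.223
v -2.801 1.827 2.335
v -3.901 1.156 1.288
v -2.837 1.211 2.4
v -3.689 0.6 1.114
v -2.626 0.655 2.226
v -3.298 0.279 0.755
v -2.234 0.335 1.868
v -2.851 0.296 0.327
v -1.787 0.352 1.439
v -2.489 0.646 -0.036
v -1.426 0.701 1.076
v -2.329 1.216 -0.218
v -1.265 1.272 0.894
f 1 38 17
f 38 12 41
f 17 41 6
f 38 41 17
f 1 17 13
f 17 6 18
f 13 18 2
f 17 18 13
f 1 13 22
f 13 2 23
f 22 23 8
f 13 23 22
f 1 22 34
f 22 8 37
f 34 37 11
f 22 37 34
f 1 34 38
f 34 11 42
f 38 42 12
f 34 42 38
f 2 18 29
f 18 6 32
f 29 32 10
f 18 32 29
f 6 41 19
f 41 12 40
f 19 40 5
f 41 40 19
f 12 42 39
f 42 11 35
f 39 35 3
f 42 35 39
f 11 37 36
f 37 8 24
f 36 24 7
f 37 24 36
f 8 23 28
f 23 2 25
f 28 25 9
f 23 25 28
f 4 30 16
f 30 10 31
f 16 31 5
f 30 31 16
f 4 16 14
f 16 5 15
f 14 15 3
f 16 15 14
f 4 14 21
f 14 3 20
f 21 20 7
f 14 20 21
f 4 21 26
f 21 7 27
f 26 27 9
f 21 27 26
f 4 26 30
f 26 9 33
f 30 33 10
f 26 33 30
f 5 31 19
f 31 10 32
f 19 32 6
f 31 32 19
f 3 15 39
f 15 5 40
f 39 40 12
f 15 40 39
f 7 20 36
f 20 3 35
f 36 35 11
f 20 35 36
f 9 27 28
f 27 7 24
f 28 24 8
f 27 24 28
f 10 33 29
f 33 9 25
f 29 25 2
f 33 25 29
f 44 43 47
f 44 47 45
f 45 47 48
f 45 48 46
f 47 43 49
f 47 49 48
f 48 49 50
f 48 50 46
f 49 43 51
f 49 51 50
f 50 51 52
f 50 52 46
f 51 43 53
f 51 53 52
f 52 53 54
f 52 54 46
f 53 43 55
f 53 55 54
f 54 55 56
f 54 56 46
f 55 43 57
f 55 57 56
f 56 57 58
f 56 58 46
f 57 43 59
f 57 59 58
f 58 59 60
f 58 60 46
f 59 43 61
f 59 61 60
f 60 61 62
f 60 62 46
f 61 43 63
f 61 63 62
f 62 63 64
f 62 64 46
f 63 43 65
f 63 65 64
f 64 65 66
f 64 66 46
f 65 43 44
f 65 44 66
f 66 44 45
f 66 45 46



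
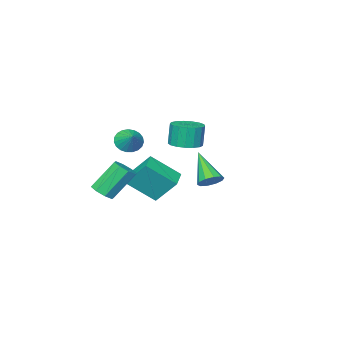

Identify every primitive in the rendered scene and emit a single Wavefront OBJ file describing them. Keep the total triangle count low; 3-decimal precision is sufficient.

v -3.597 -3.918 -0.147
v -2.702 -3.604 -0.002
v -2.907 -3.668 1.411
v -3.803 -3.982 1.267
v -2.951 -3.219 -0.021
v -3.157 -3.283 1.393
v -3.349 -2.994 -0.069
v -3.555 -3.058 1.345
v -3.804 -2.98 -0.134
v -4.009 -3.045 1.28
v -4.211 -3.182 -0.203
v -4.416 -3.246 1.211
v -4.478 -3.552 -0.258
v -4.683 -3.616 1.156
v -4.543 -4.006 -0.288
v -4.748 -4.07 1.126
v -4.391 -4.439 -0.286
v -4.597 -4.504 1.128
v -4.058 -4.754 -0.252
v -4.263 -4.818 1.162
v -3.619 -4.876 -0.194
v -3.824 -4.941 1.22
v -3.175 -4.78 -0.125
v -3.38 -4.844 1.289
v -2.828 -4.485 -0.061
v -3.033 -4.55 1.353
v -2.657 -4.061 -0.017
v -2.862 -4.125 1.397
v 0.581 2.756 0.474
v 1.152 2.384 0.276
v 0.139 1.304 1.926
v 1.275 2.663 0.592
v 1.132 2.977 0.863
v 0.779 3.207 0.985
v 0.35 3.264 0.913
v 0.009 3.128 0.672
v -0.113 2.849 0.356
v 0.029 2.535 0.085
v 0.382 2.305 -0.037
v 0.811 2.247 0.036
v -0.776 -5.272 -1.972
v -1.322 -4.174 -0.521
v -1.966 -4.128 -3.286
v -2.512 -3.03 -1.835
v 0.192 -4.51 -2.185
v -0.354 -3.412 -0.734
v -0.998 -3.366 -3.499
v -1.544 -2.268 -2.048
v 3.38 -2.446 -1.252
v 3.87 -2.751 -0.805
v 2.71 -2.258 0.8
v 2.22 -1.954 0.352
v 3.972 -2.209 -0.897
v 2.812 -1.717 0.707
v 3.727 -1.807 -1.197
v 2.568 -1.314 0.407
v 3.279 -1.779 -1.53
v 2.12 -1.286 0.074
v 2.89 -2.142 -1.7
v 1.73 -1.649 -0.095
v 2.788 -2.683 -1.607
v 1.628 -2.191 -0.003
v 3.032 -3.086 -1.307
v 1.873 -2.593 0.297
v 3.48 -3.114 -0.974
v 2.321 -2.621 0.63
v 2.879 -0.872 2.799
v 3.49 -0.799 2.337
v 3.281 -0.048 3.461
v 3.283 -0.593 2.206
v 3.006 -0.435 2.178
v 2.707 -0.352 2.257
v 2.438 -0.36 2.43
v 2.245 -0.456 2.667
v 2.161 -0.623 2.927
v 2.202 -0.834 3.164
v 2.36 -1.051 3.339
v 2.607 -1.237 3.42
v 2.902 -1.36 3.394
v 3.192 -1.399 3.265
v 3.429 -1.346 3.056
v 3.57 -1.211 2.802
v 3.592 -1.018 2.548
f 2 1 5
f 2 5 3
f 3 5 6
f 3 6 4
f 5 1 7
f 5 7 6
f 6 7 8
f 6 8 4
f 7 1 9
f 7 9 8
f 8 9 10
f 8 10 4
f 9 1 11
f 9 11 10
f 10 11 12
f 10 12 4
f 11 1 13
f 11 13 12
f 12 13 14
f 12 14 4
f 13 1 15
f 13 15 14
f 14 15 16
f 14 16 4
f 15 1 17
f 15 17 16
f 16 17 18
f 16 18 4
f 17 1 19
f 17 19 18
f 18 19 20
f 18 20 4
f 19 1 21
f 19 21 20
f 20 21 22
f 20 22 4
f 21 1 23
f 21 23 22
f 22 23 24
f 22 24 4
f 23 1 25
f 23 25 24
f 24 25 26
f 24 26 4
f 25 1 27
f 25 27 26
f 26 27 28
f 26 28 4
f 27 1 2
f 27 2 28
f 28 2 3
f 28 3 4
f 30 29 32
f 30 32 31
f 32 29 33
f 32 33 31
f 33 29 34
f 33 34 31
f 34 29 35
f 34 35 31
f 35 29 36
f 35 36 31
f 36 29 37
f 36 37 31
f 37 29 38
f 37 38 31
f 38 29 39
f 38 39 31
f 39 29 40
f 39 40 31
f 40 29 30
f 40 30 31
f 42 44 41
f 45 42 41
f 41 44 43
f 43 45 41
f 42 48 44
f 46 42 45
f 46 48 42
f 44 48 43
f 47 45 43
f 43 48 47
f 47 46 45
f 48 46 47
f 50 49 53
f 50 53 51
f 51 53 54
f 51 54 52
f 53 49 55
f 53 55 54
f 54 55 56
f 54 56 52
f 55 49 57
f 55 57 56
f 56 57 58
f 56 58 52
f 57 49 59
f 57 59 58
f 58 59 60
f 58 60 52
f 59 49 61
f 59 61 60
f 60 61 62
f 60 62 52
f 61 49 63
f 61 63 62
f 62 63 64
f 62 64 52
f 63 49 65
f 63 65 64
f 64 65 66
f 64 66 52
f 65 49 50
f 65 50 66
f 66 50 51
f 66 51 52
f 68 67 70
f 68 70 69
f 70 67 71
f 70 71 69
f 71 67 72
f 71 72 69
f 72 67 73
f 72 73 69
f 73 67 74
f 73 74 69
f 74 67 75
f 74 75 69
f 75 67 76
f 75 76 69
f 76 67 77
f 76 77 69
f 77 67 78
f 77 78 69
f 78 67 79
f 78 79 69
f 79 67 80
f 79 80 69
f 80 67 81
f 80 81 69
f 81 67 82
f 81 82 69
f 82 67 83
f 82 83 69
f 83 67 68
f 83 68 69

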